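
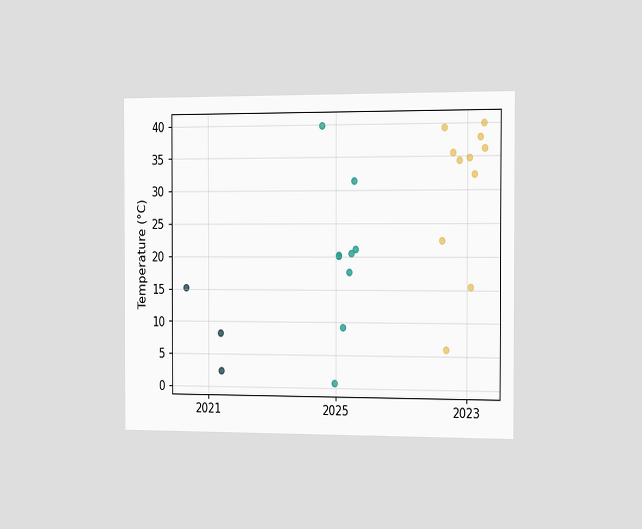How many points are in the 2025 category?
9

The chart is viewed slightly from the right. Counting the markers in the 2025 column gives 9.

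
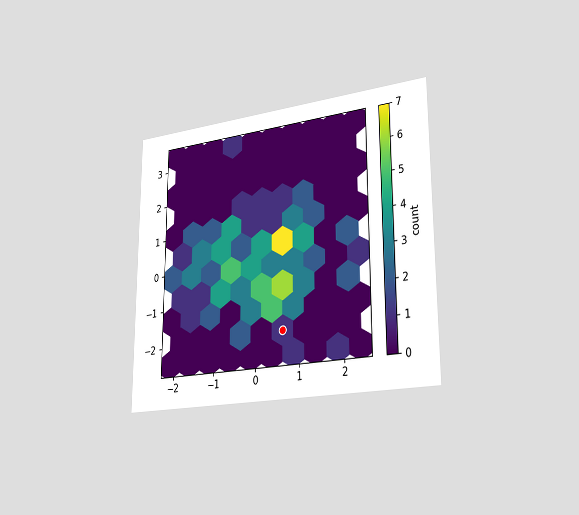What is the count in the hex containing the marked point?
The chart is viewed slightly from the right. The marked hex reads 1 on the colorbar.

1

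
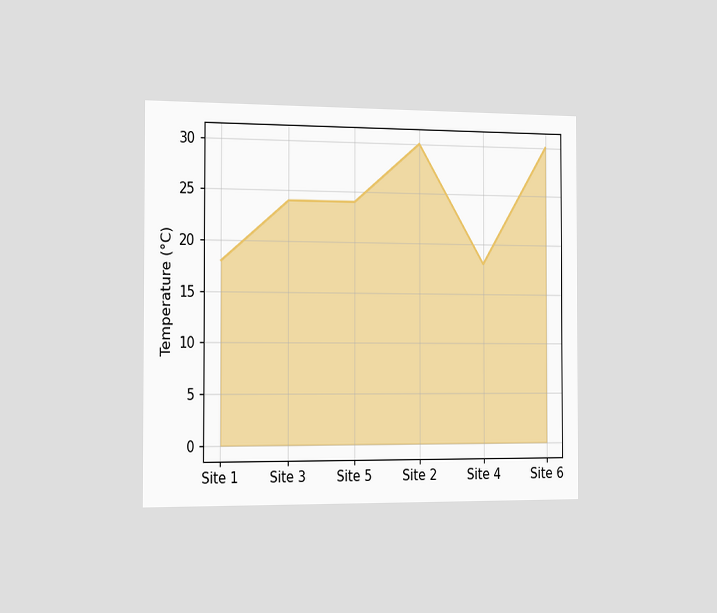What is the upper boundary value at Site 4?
18°C

The chart is viewed slightly from the left. At Site 4 the upper boundary is at 18°C.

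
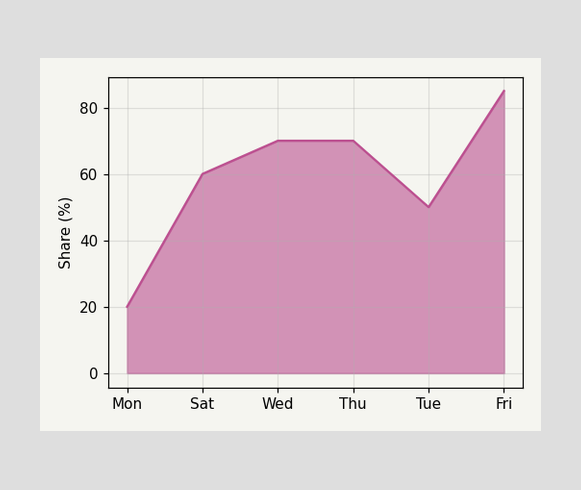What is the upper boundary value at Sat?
At Sat the upper boundary is at 60%.

60%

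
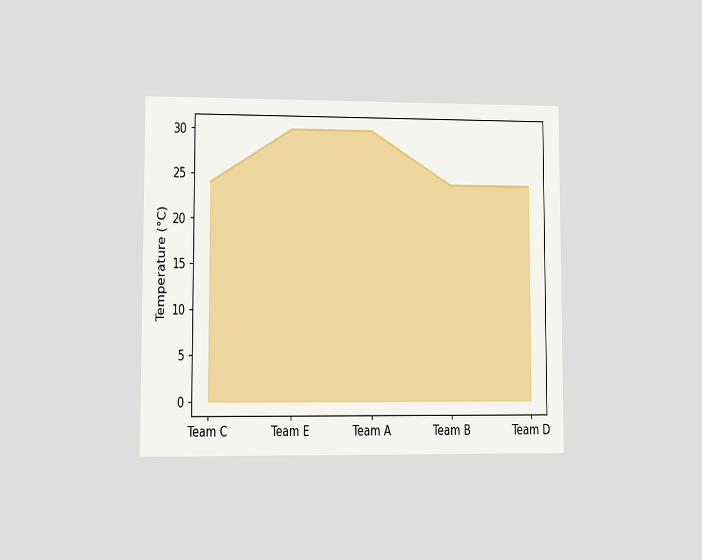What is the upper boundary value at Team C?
The chart is viewed at a slight angle. At Team C the upper boundary is at 24°C.

24°C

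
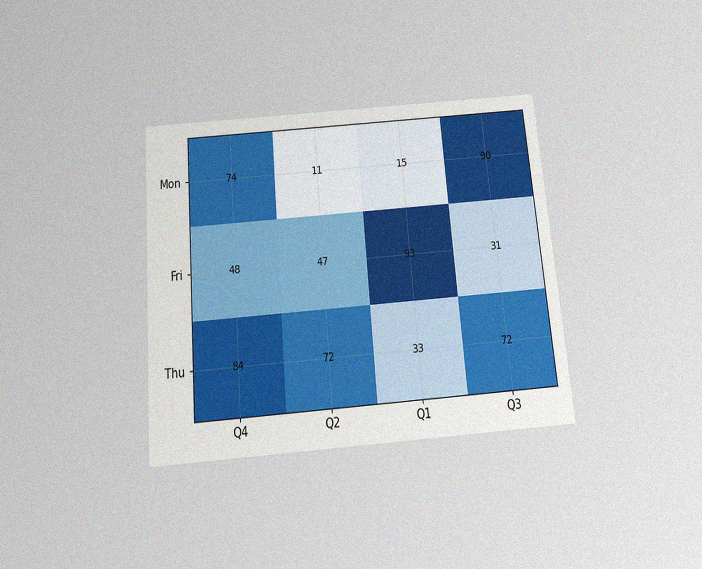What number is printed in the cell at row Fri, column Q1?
The chart is tilted about 5° counter-clockwise and viewed slightly from below, with some photo noise. The (Fri, Q1) cell reads 93.

93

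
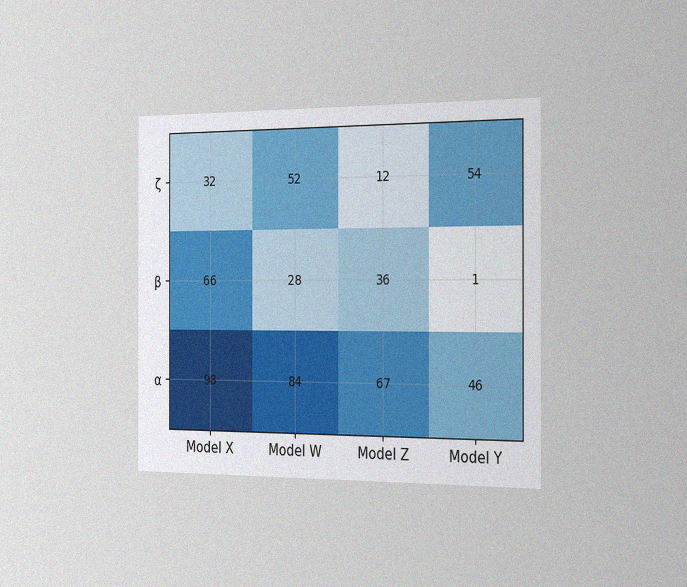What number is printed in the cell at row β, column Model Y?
The chart is viewed slightly from the right, with some photo noise. The (β, Model Y) cell reads 1.

1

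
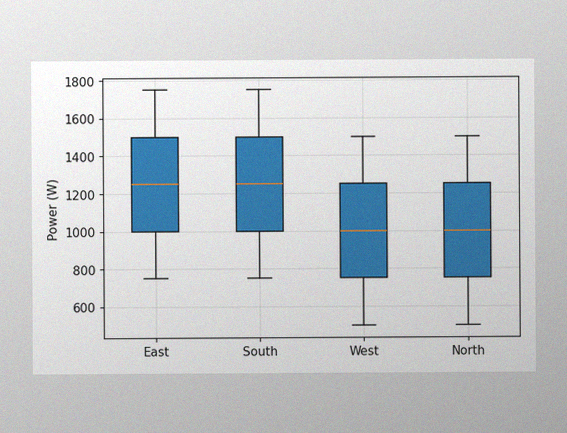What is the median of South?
1250W

The image has some photo noise and uneven lighting. The median line in the South box sits at 1250W.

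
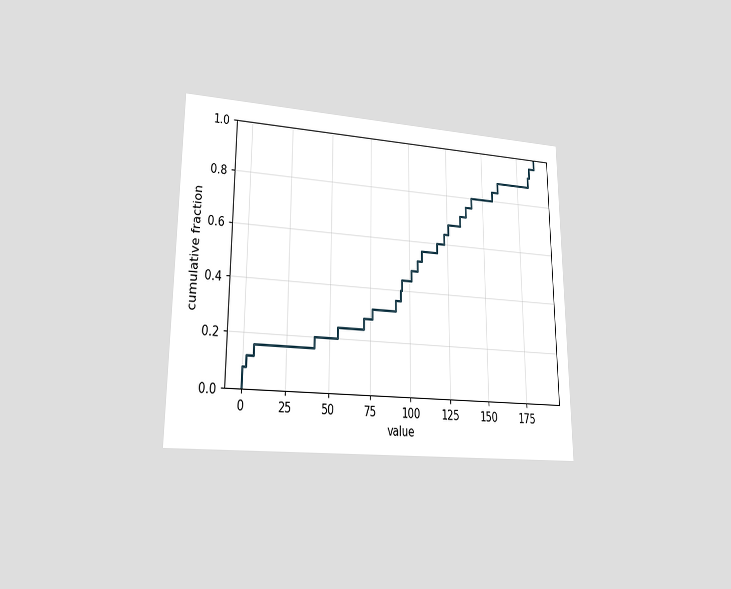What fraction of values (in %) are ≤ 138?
The chart is viewed at a slight angle. At x=138 the ECDF step is at 76%.

76%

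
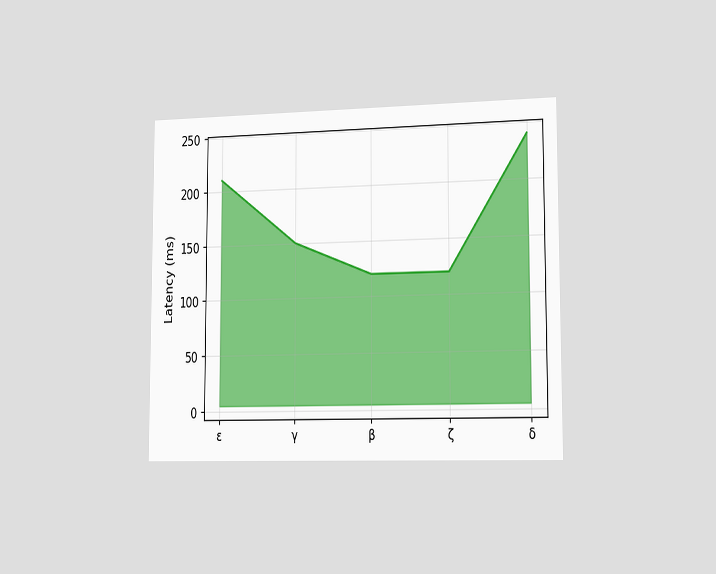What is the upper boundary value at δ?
The chart is viewed slightly from the right. At δ the upper boundary is at 240ms.

240ms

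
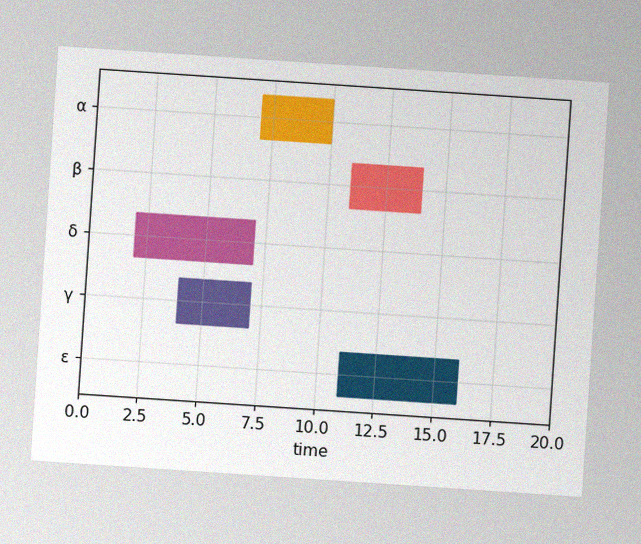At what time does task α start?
The chart is tilted about 4° clockwise, with some photo noise. The α bar begins at t=7.

7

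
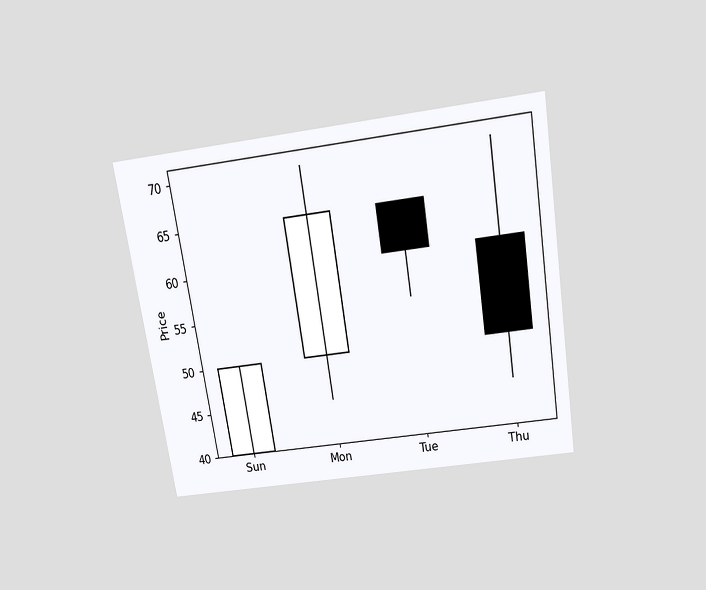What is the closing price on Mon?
The chart is tilted about 9° counter-clockwise and viewed slightly from above. The Mon candle closes at 65.

65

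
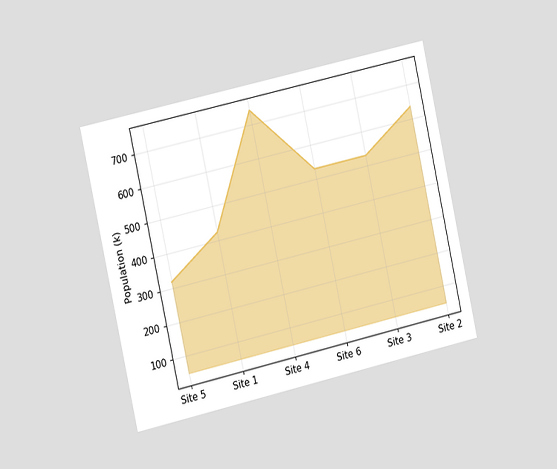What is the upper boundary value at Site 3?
530k

The chart is tilted about 13° counter-clockwise and viewed slightly from the left. At Site 3 the upper boundary is at 530k.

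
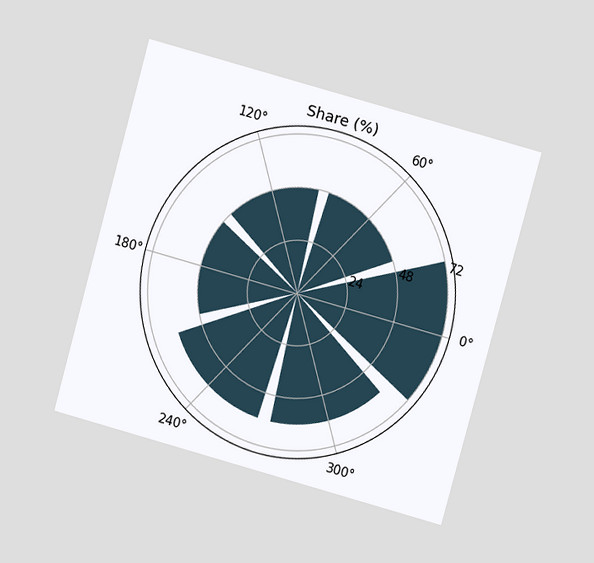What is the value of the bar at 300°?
60%

The chart is tilted about 15° clockwise and viewed at a slight angle. The bar at 300° reaches 60% on the radial axis.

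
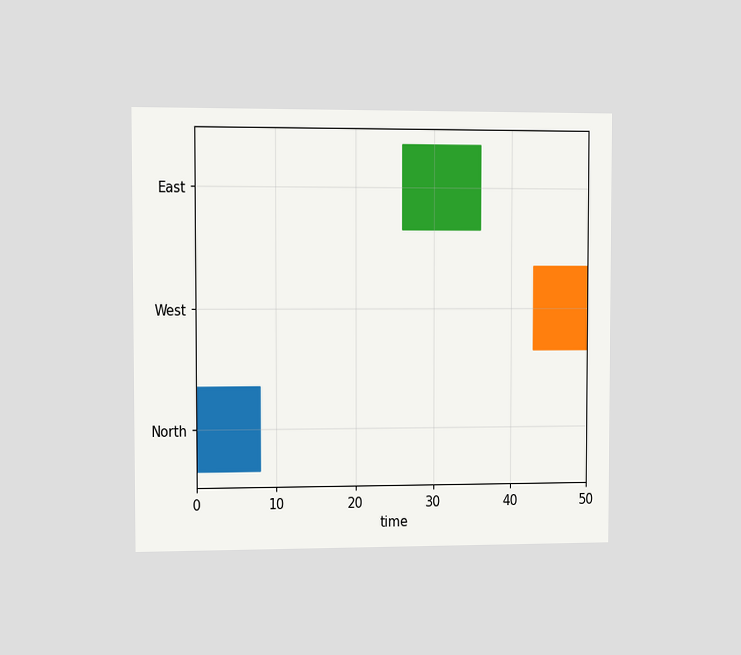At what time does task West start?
The chart is viewed at a slight angle. The West bar begins at t=43.

43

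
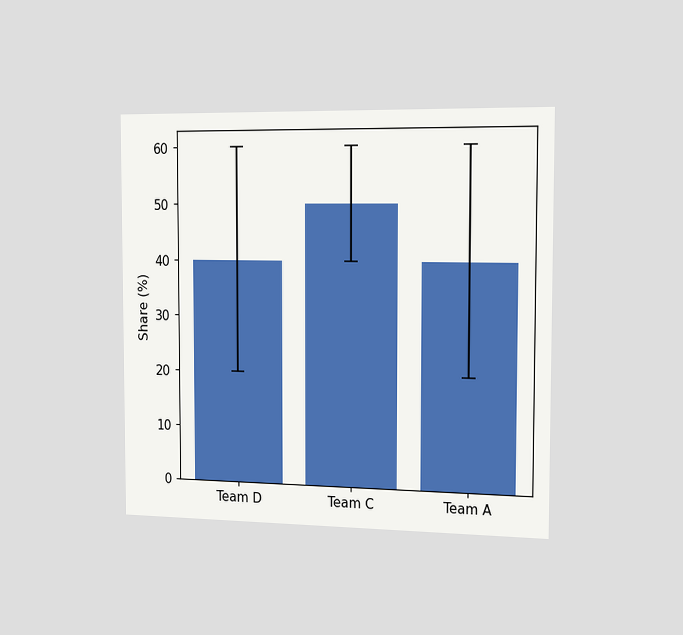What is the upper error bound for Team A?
The chart is viewed slightly from the right. The Team A bar's upper whisker reaches 60%.

60%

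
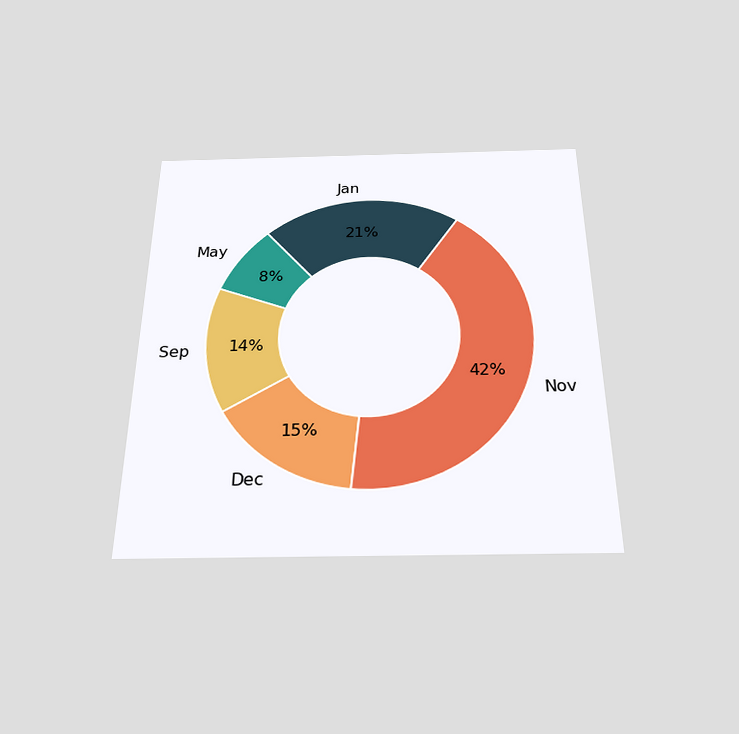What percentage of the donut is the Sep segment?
The chart is viewed slightly from below. The Sep segment takes up 14% of the ring.

14%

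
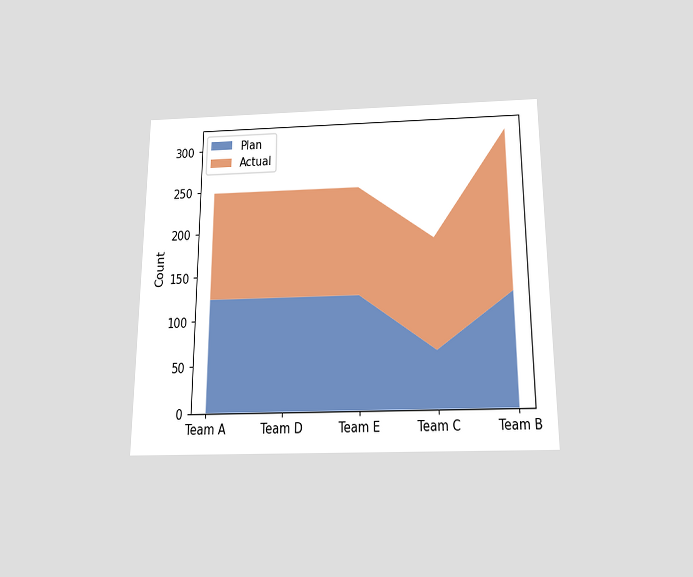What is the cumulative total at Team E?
248

The chart is viewed slightly from below. The stacked total at Team E reaches 248.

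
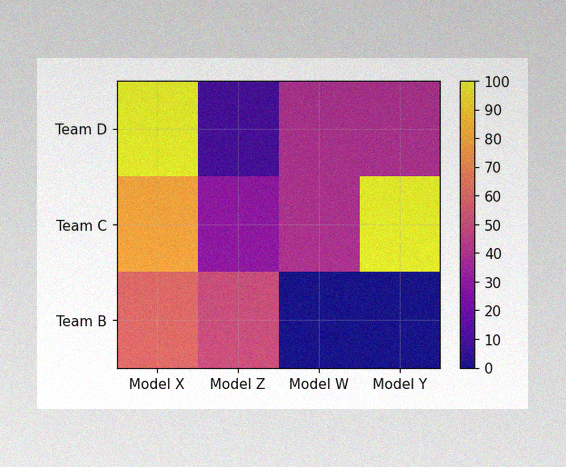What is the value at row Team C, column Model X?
The image has some photo noise and uneven lighting. Matching cell (Team C, Model X) against the colorbar gives 80.

80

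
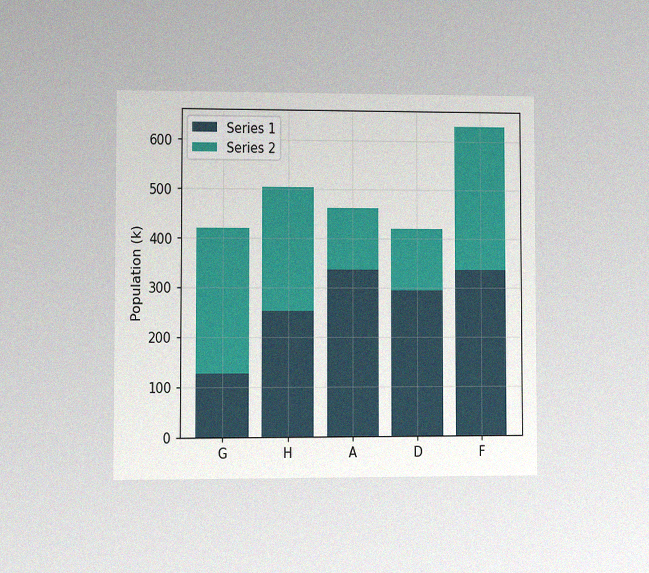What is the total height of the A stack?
462k

The chart is viewed at a slight angle, with some photo noise. The A stack's top reaches 462k on the y-axis.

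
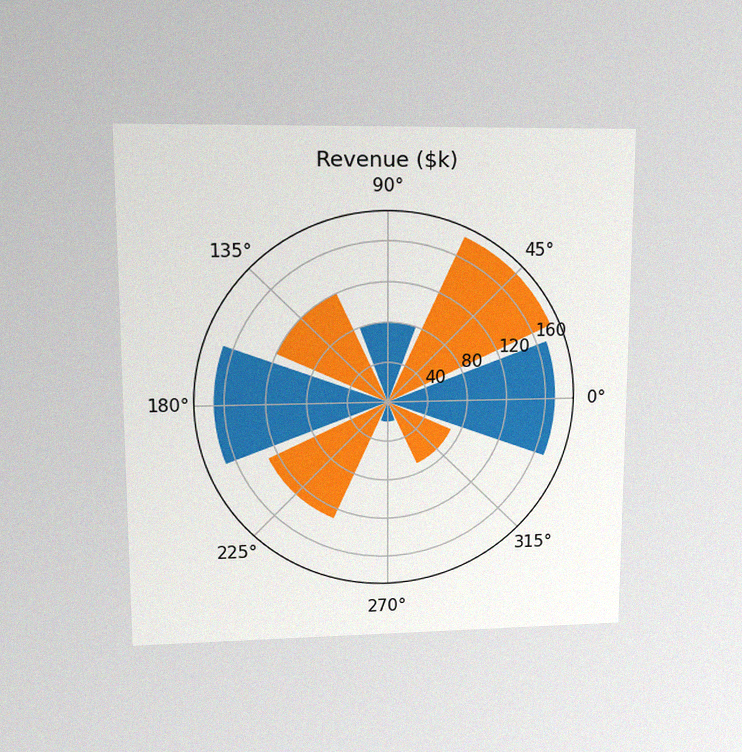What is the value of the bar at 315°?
The chart is viewed at a slight angle, with some photo noise. The bar at 315° reaches $70k on the radial axis.

$70k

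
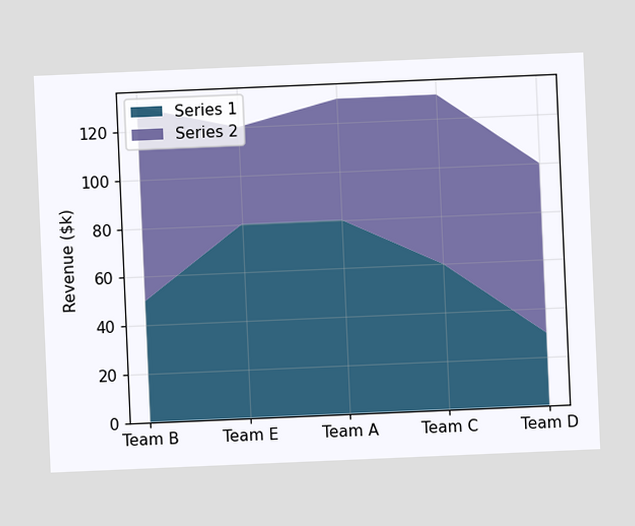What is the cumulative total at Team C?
$130k

The chart is tilted about 2° counter-clockwise. The stacked total at Team C reaches $130k.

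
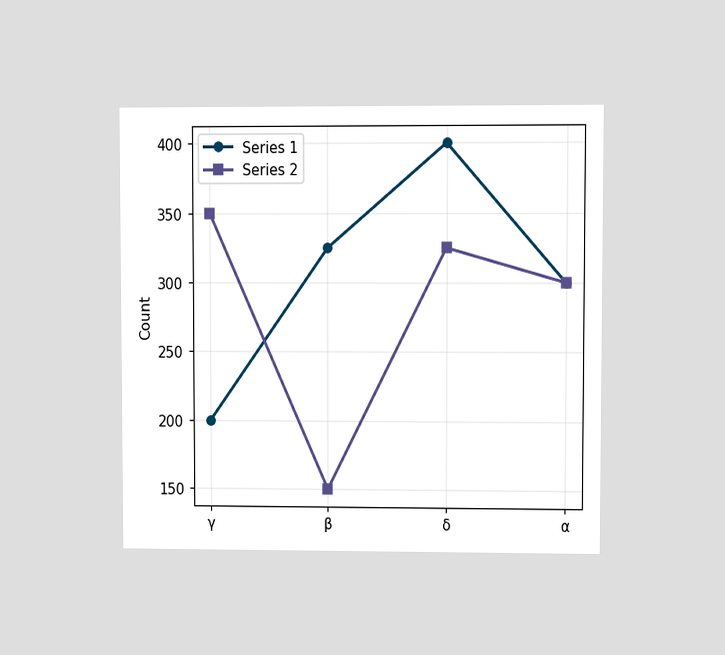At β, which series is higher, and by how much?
The chart is viewed at a slight angle. At β, Series 1 sits above the other line by 175.

Series 1, by 175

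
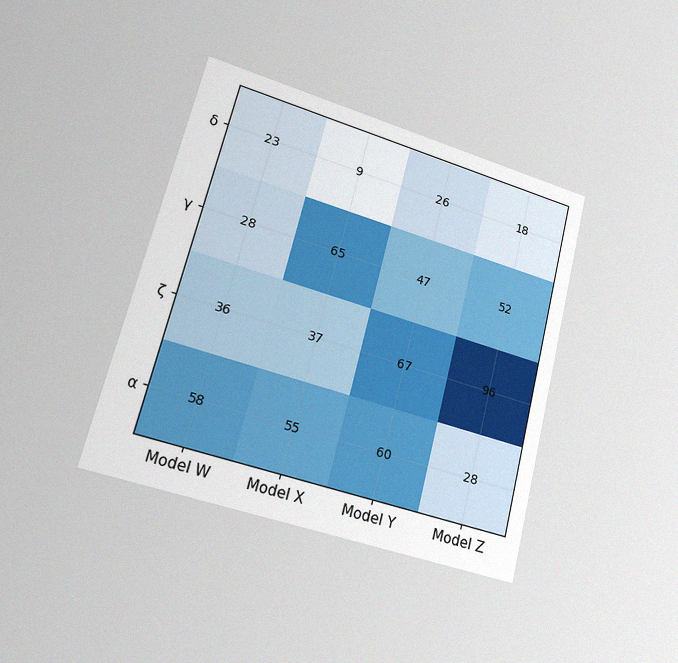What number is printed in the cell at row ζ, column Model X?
The chart is tilted about 14° clockwise and viewed slightly from the left, with some photo noise. The (ζ, Model X) cell reads 37.

37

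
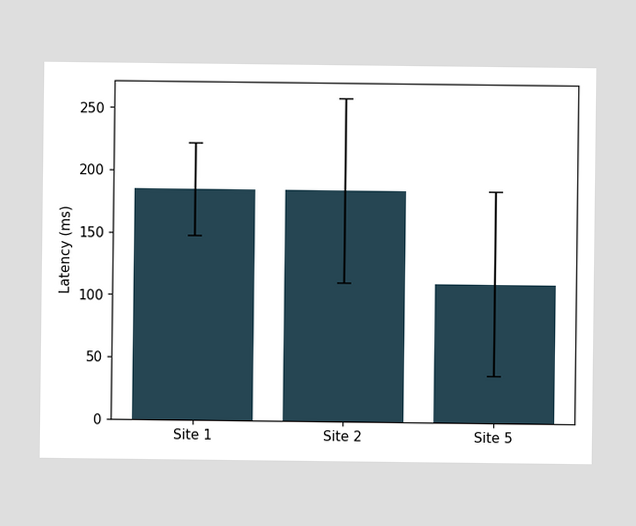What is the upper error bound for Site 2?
259ms

The Site 2 bar's upper whisker reaches 259ms.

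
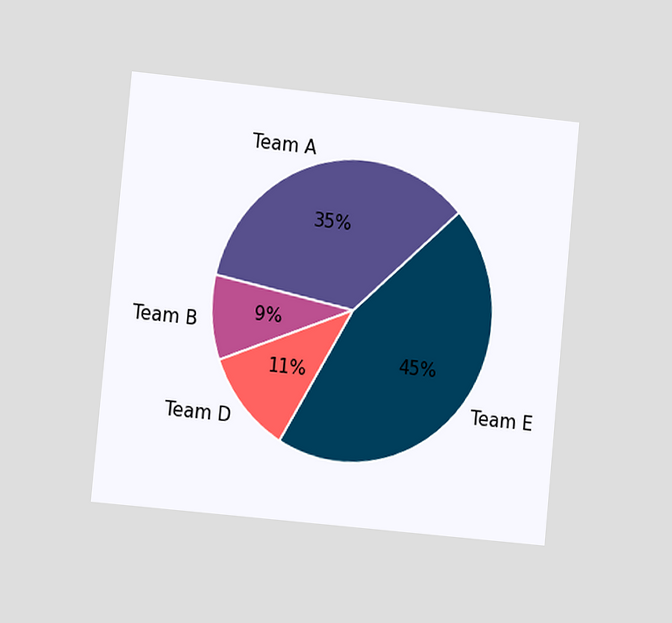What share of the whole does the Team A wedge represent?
35%

The chart is tilted about 5° clockwise and viewed at a slight angle. The Team A slice takes up 35% of the pie.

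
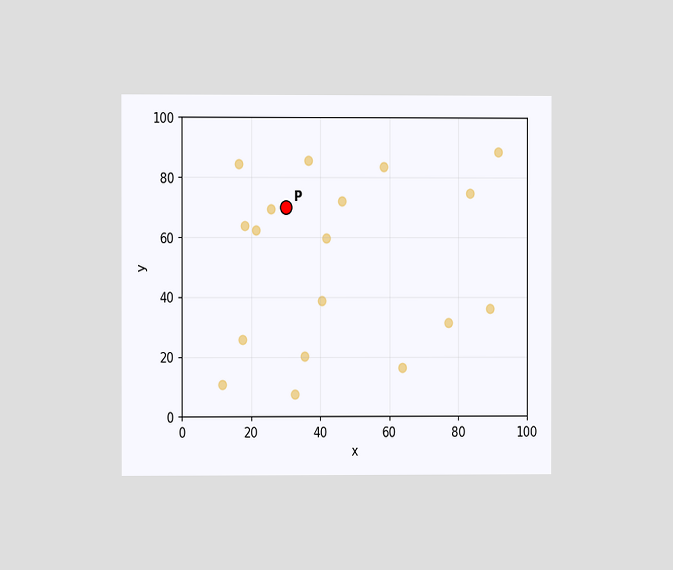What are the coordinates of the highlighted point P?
(30, 70)

The chart is viewed at a slight angle. Following the gridlines from P to each axis, P sits at (30, 70).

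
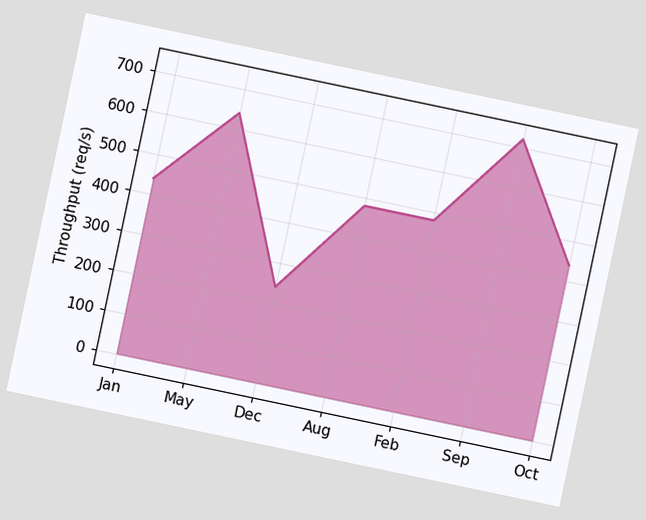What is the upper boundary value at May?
640req/s

The chart is tilted about 12° clockwise. At May the upper boundary is at 640req/s.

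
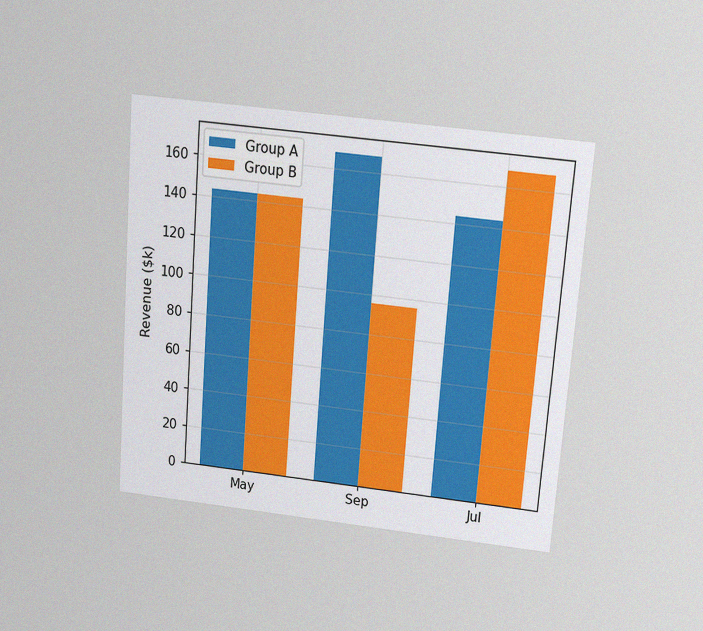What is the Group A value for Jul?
The chart is tilted about 4° clockwise and viewed slightly from above, with some photo noise. The Group A bar at Jul reaches $144k on the y-axis.

$144k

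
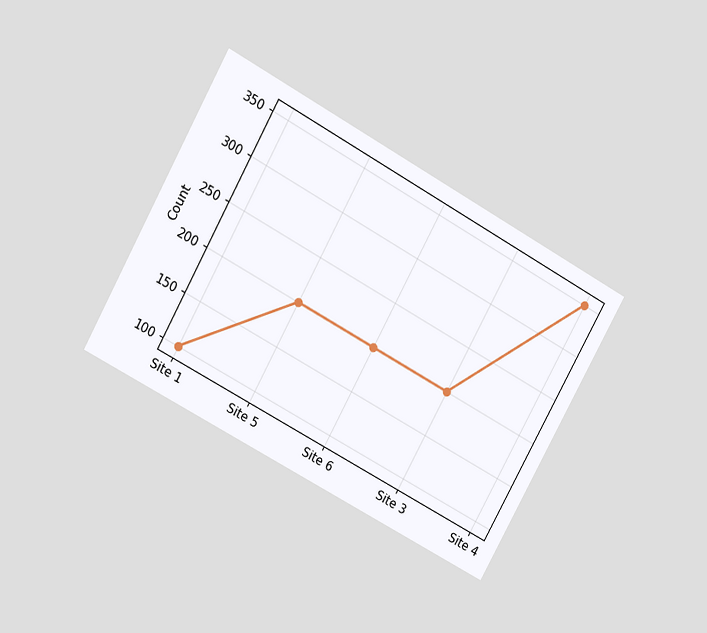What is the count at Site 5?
The chart is tilted about 29° clockwise and viewed at a slight angle. At Site 5, the line is at 200.

200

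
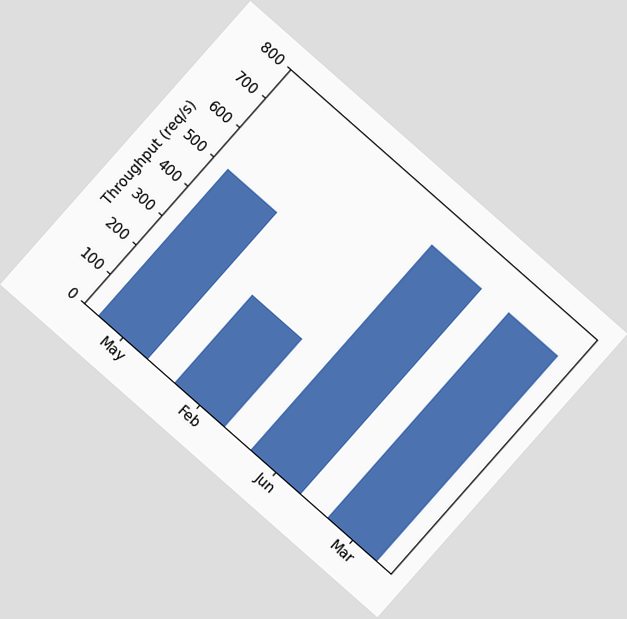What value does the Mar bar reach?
The chart is tilted about 41° clockwise. Reading along the chart's y-axis, the Mar bar reaches 700req/s.

700req/s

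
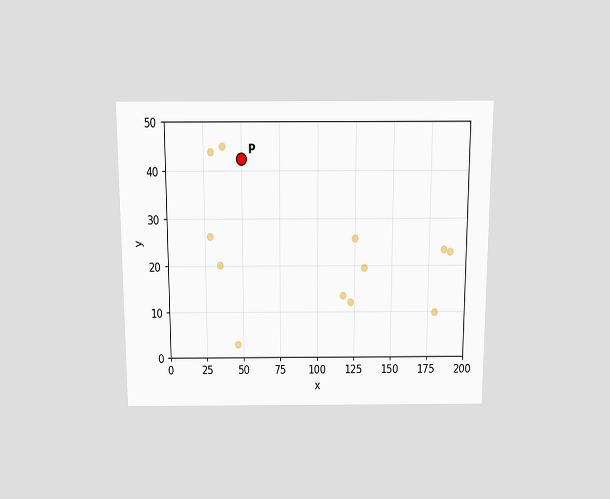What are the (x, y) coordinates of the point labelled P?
The chart is viewed slightly from above. Following the gridlines from P to each axis, P sits at (50, 42.5).

(50, 42.5)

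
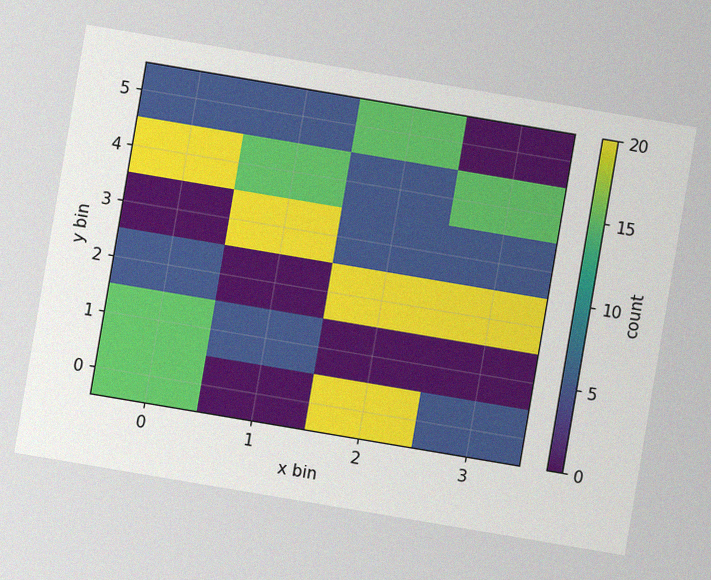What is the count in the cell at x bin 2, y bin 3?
The chart is tilted about 10° clockwise, with some photo noise. Matching the cell (2, 3) against the colorbar gives 5.

5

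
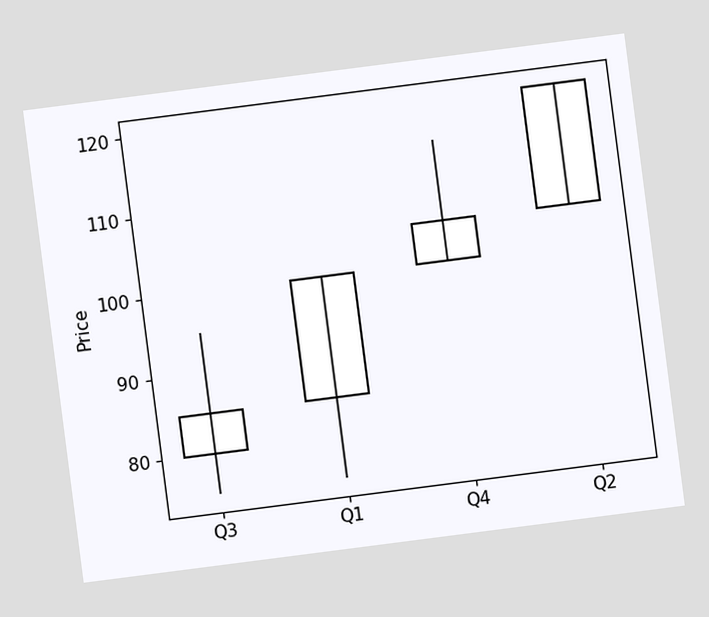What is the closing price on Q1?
100

The chart is tilted about 7° counter-clockwise. The Q1 candle closes at 100.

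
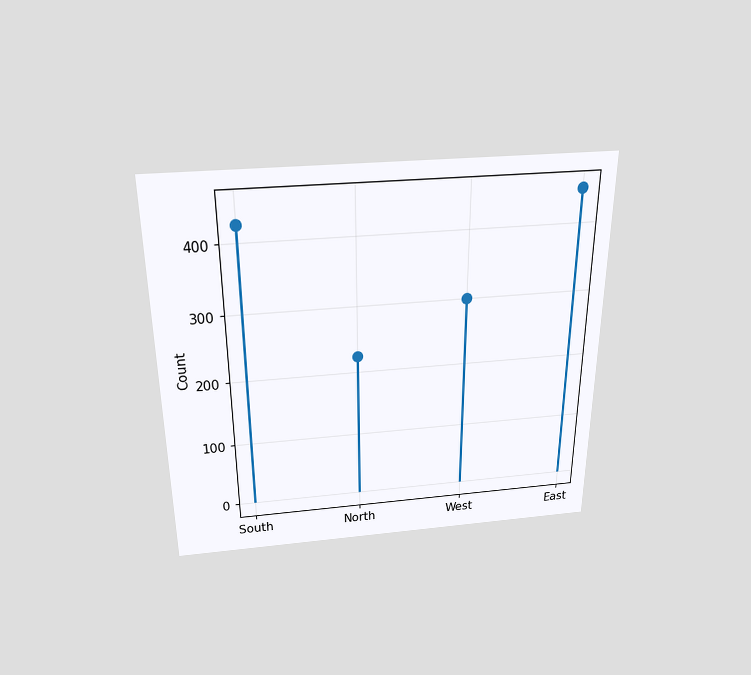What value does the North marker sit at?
225

The chart is viewed slightly from above. The North marker sits at 225.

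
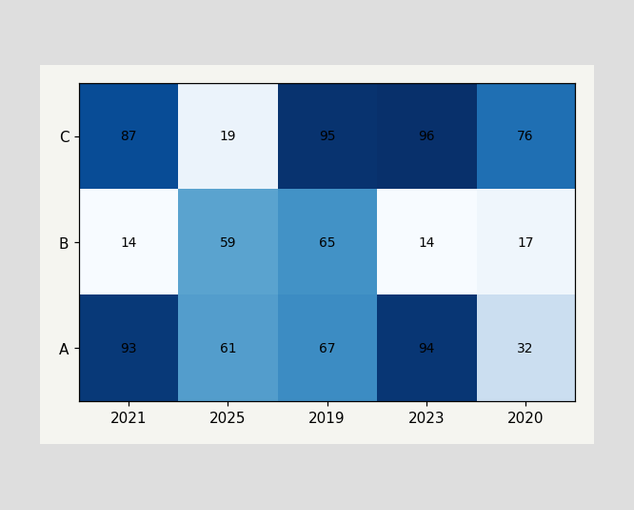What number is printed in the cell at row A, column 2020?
The (A, 2020) cell reads 32.

32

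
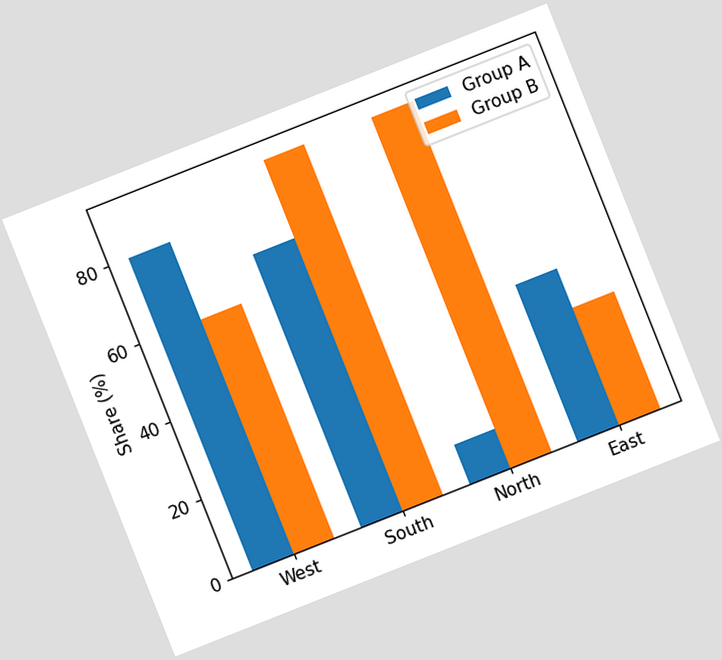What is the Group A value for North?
The chart is tilted about 22° counter-clockwise. The Group A bar at North reaches 10% on the y-axis.

10%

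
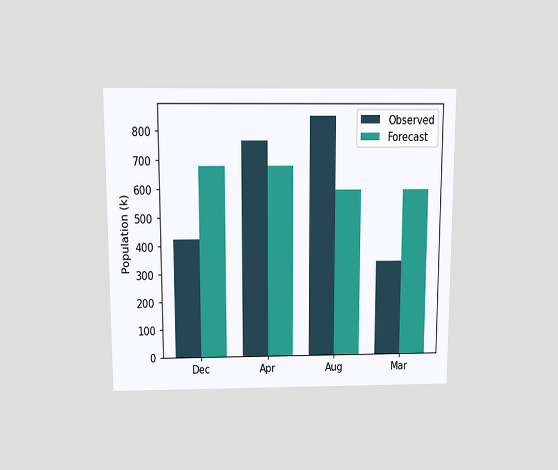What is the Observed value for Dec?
The chart is viewed slightly from above. The Observed bar at Dec reaches 425k on the y-axis.

425k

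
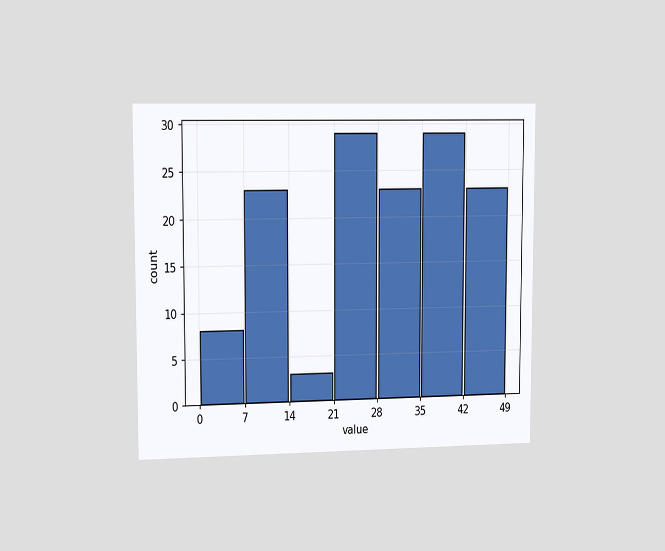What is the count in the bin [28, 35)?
23

The chart is viewed slightly from the left. The [28, 35) bin has height 23.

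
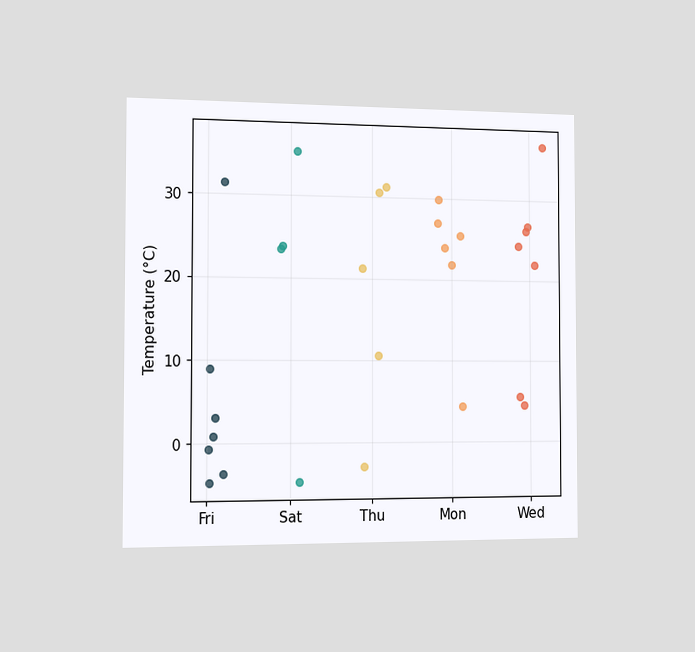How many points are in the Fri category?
The chart is viewed slightly from the left. Counting the markers in the Fri column gives 7.

7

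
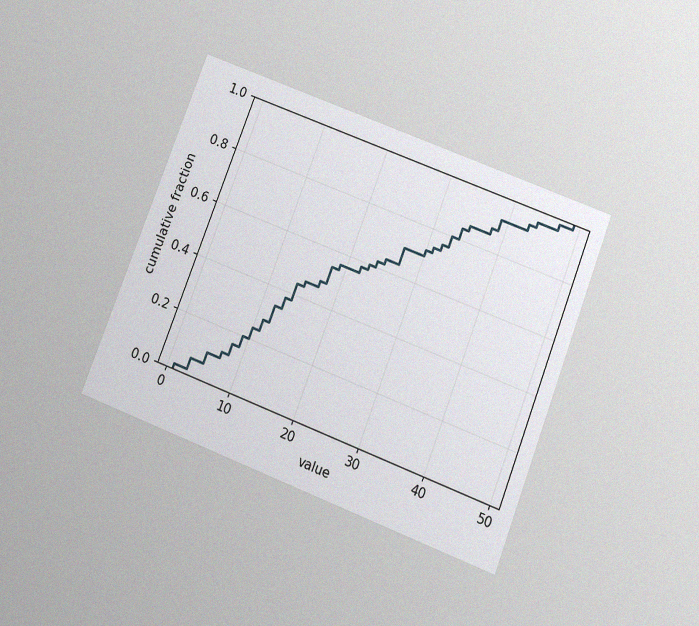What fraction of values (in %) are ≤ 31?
74%

The chart is tilted about 21° clockwise and viewed slightly from below, with some photo noise. At x=31 the ECDF step is at 74%.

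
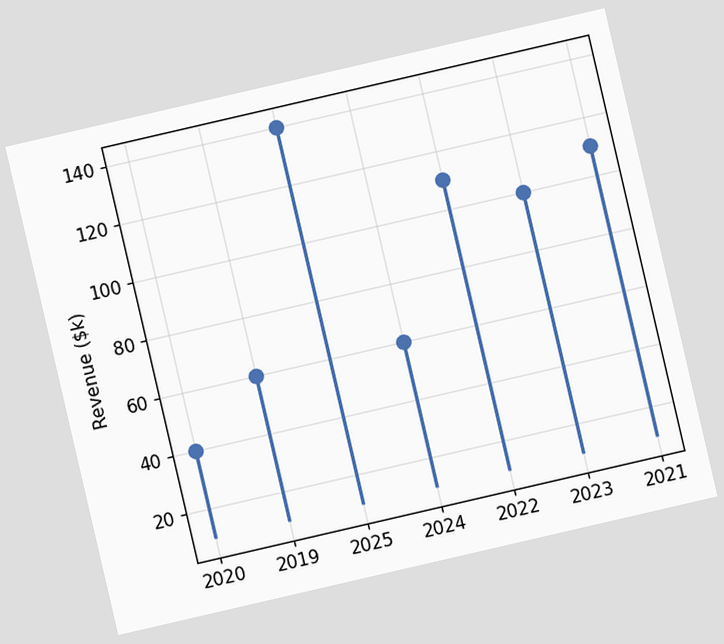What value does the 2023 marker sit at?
$100k

The chart is tilted about 13° counter-clockwise. The 2023 marker sits at $100k.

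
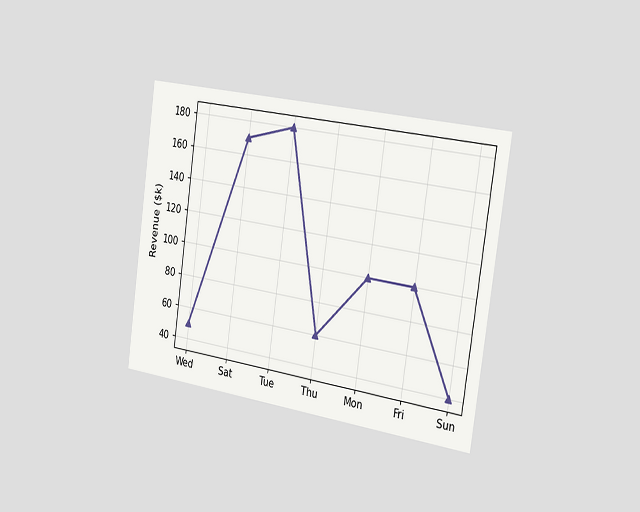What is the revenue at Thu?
The chart is tilted about 8° clockwise and viewed slightly from the right. At Thu, the line is at $60k.

$60k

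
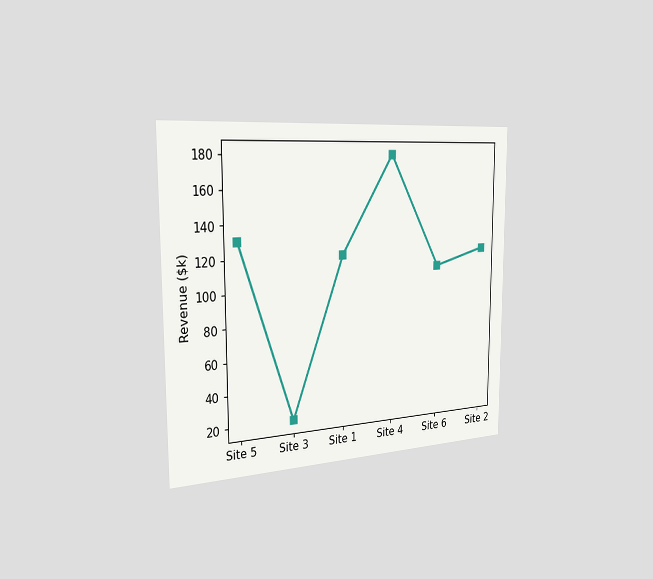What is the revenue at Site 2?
The chart is viewed slightly from the left. At Site 2, the line is at $120k.

$120k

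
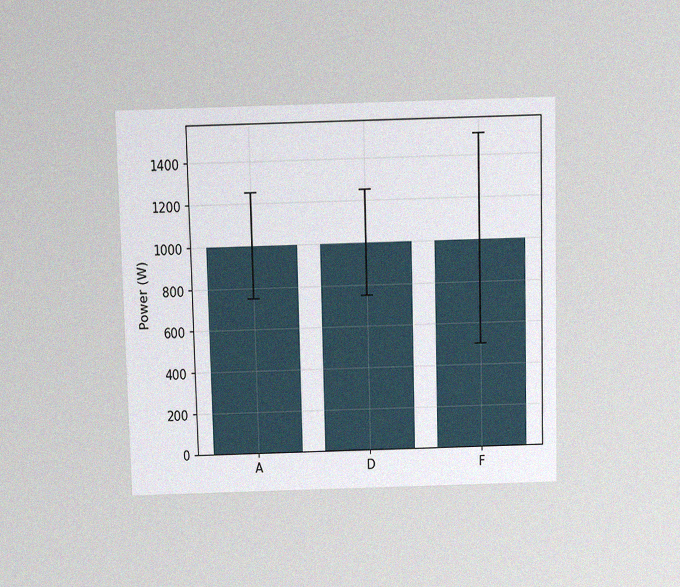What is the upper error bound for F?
1500W

The chart is viewed slightly from above, with some photo noise. The F bar's upper whisker reaches 1500W.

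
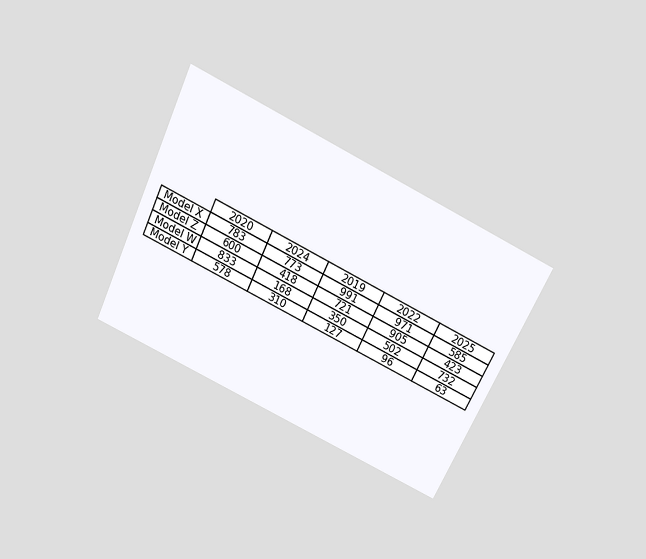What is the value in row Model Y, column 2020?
578

The chart is tilted about 25° clockwise and viewed slightly from above. The (Model Y, 2020) cell reads 578.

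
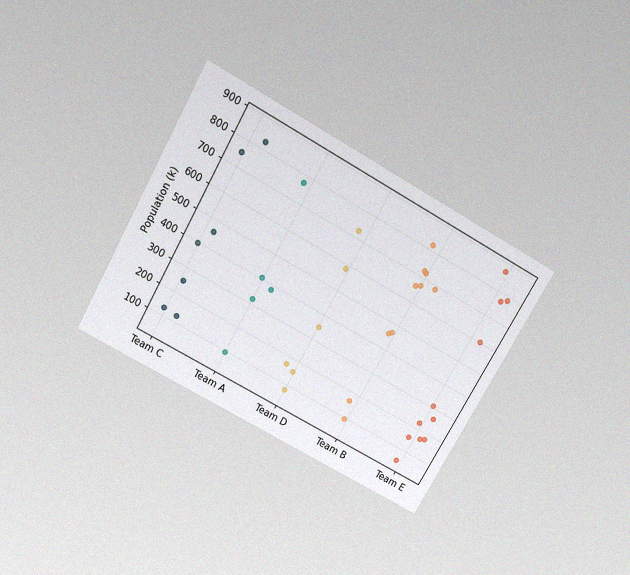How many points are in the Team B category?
10

The chart is tilted about 29° clockwise and viewed slightly from above, with some photo noise. Counting the markers in the Team B column gives 10.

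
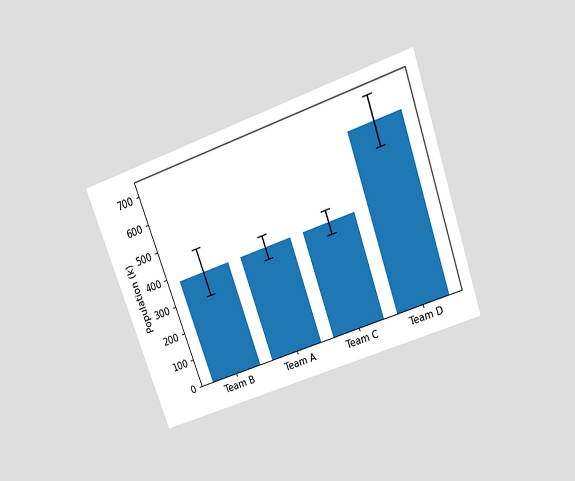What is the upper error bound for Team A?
The chart is tilted about 20° counter-clockwise and viewed slightly from above. The Team A bar's upper whisker reaches 420k.

420k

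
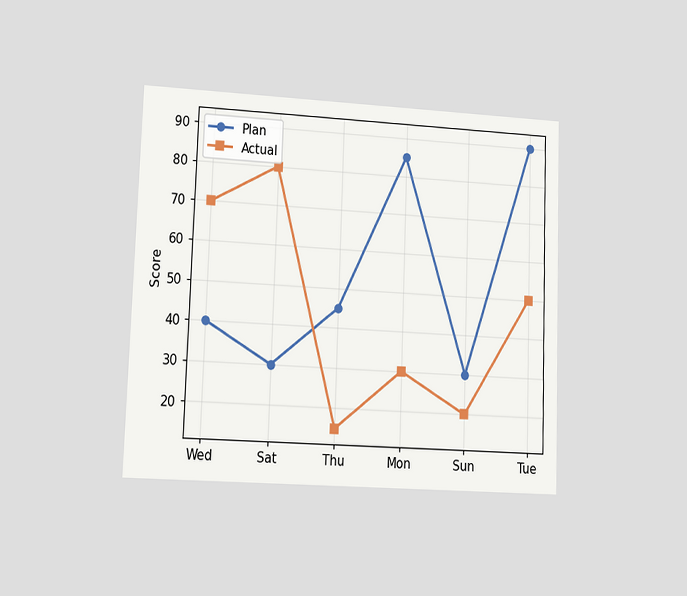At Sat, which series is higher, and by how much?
Actual, by 50

The chart is tilted about 2° clockwise and viewed at a slight angle. At Sat, Actual sits above the other line by 50.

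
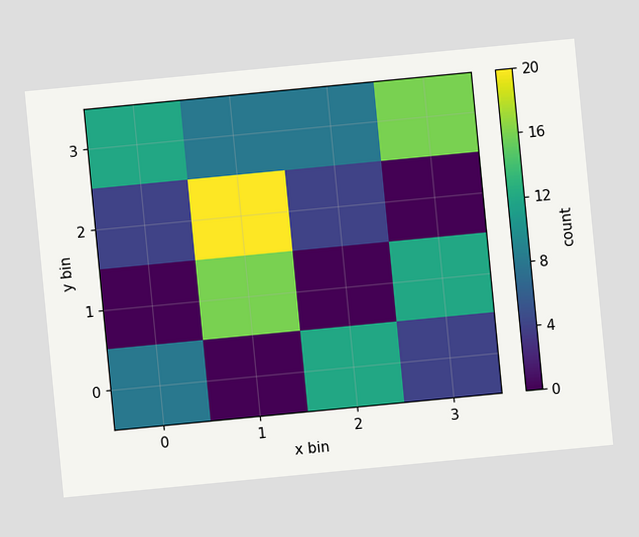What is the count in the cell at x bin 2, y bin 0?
The chart is tilted about 5° counter-clockwise. Matching the cell (2, 0) against the colorbar gives 12.

12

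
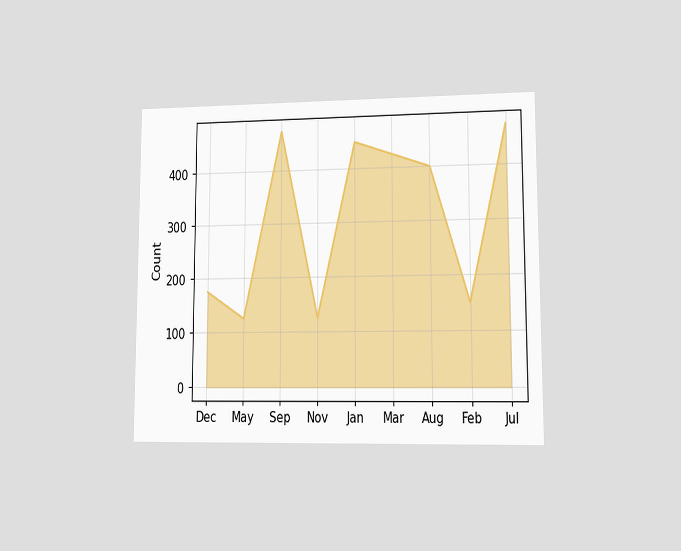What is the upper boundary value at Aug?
The chart is viewed at a slight angle. At Aug the upper boundary is at 400.

400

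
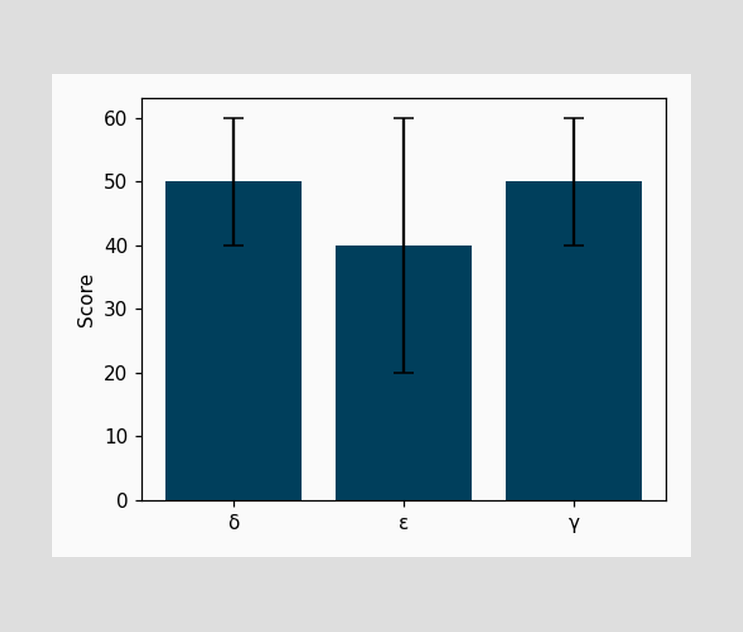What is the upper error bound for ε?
The ε bar's upper whisker reaches 60.

60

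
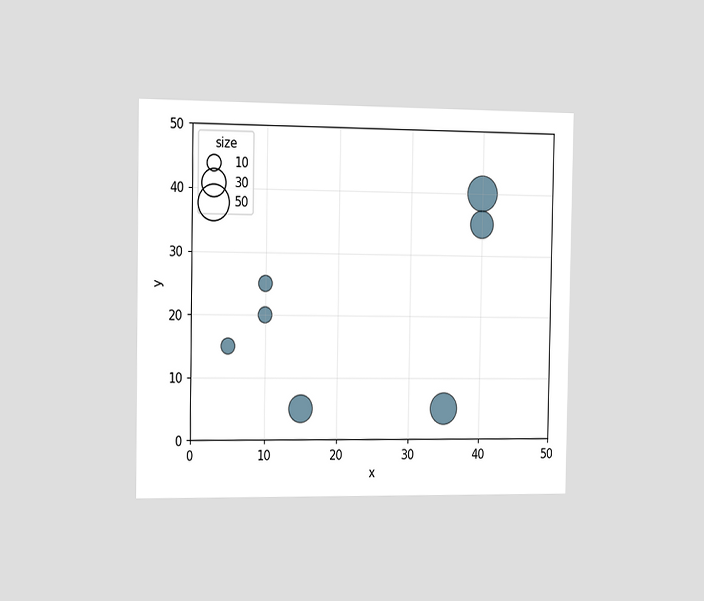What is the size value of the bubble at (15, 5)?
30

The chart is viewed slightly from the left. Matching the bubble at (15, 5) against the size legend gives 30.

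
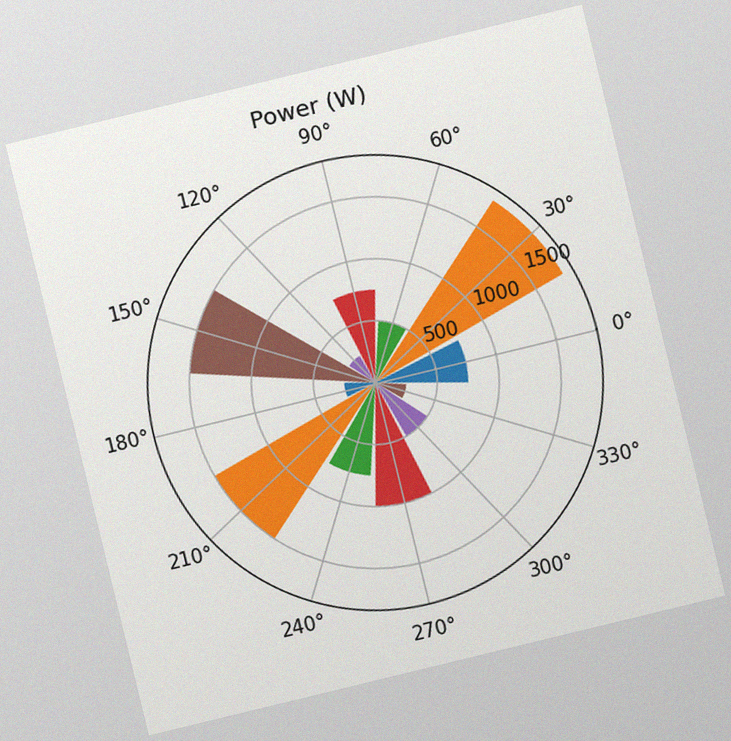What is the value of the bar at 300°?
500W

The chart is tilted about 14° counter-clockwise, with some photo noise. The bar at 300° reaches 500W on the radial axis.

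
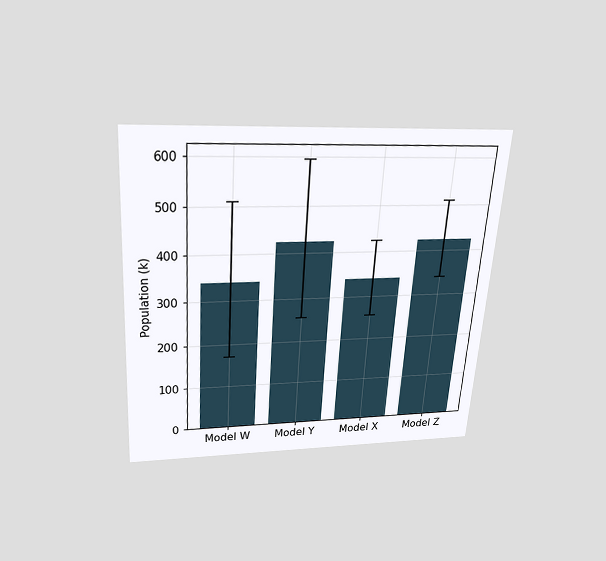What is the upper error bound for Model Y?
The chart is tilted about 4° clockwise and viewed slightly from above. The Model Y bar's upper whisker reaches 595k.

595k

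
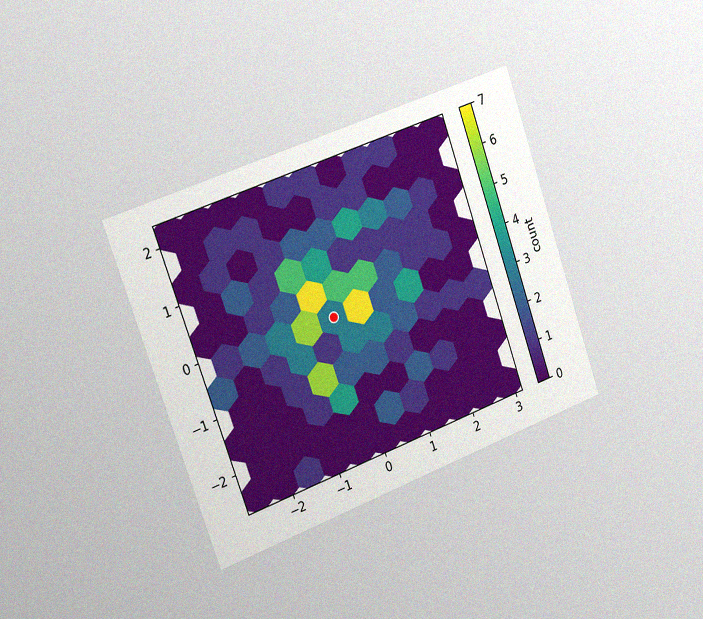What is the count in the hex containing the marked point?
The chart is tilted about 20° counter-clockwise and viewed slightly from the left, with some photo noise. The marked hex reads 3 on the colorbar.

3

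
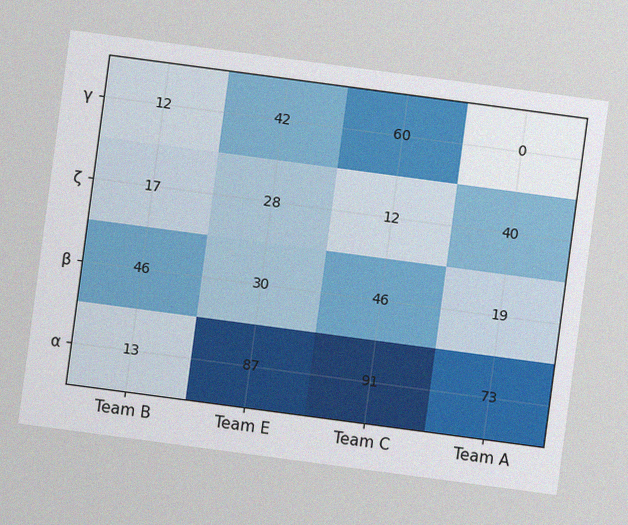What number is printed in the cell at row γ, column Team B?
12

The chart is tilted about 8° clockwise, with some photo noise. The (γ, Team B) cell reads 12.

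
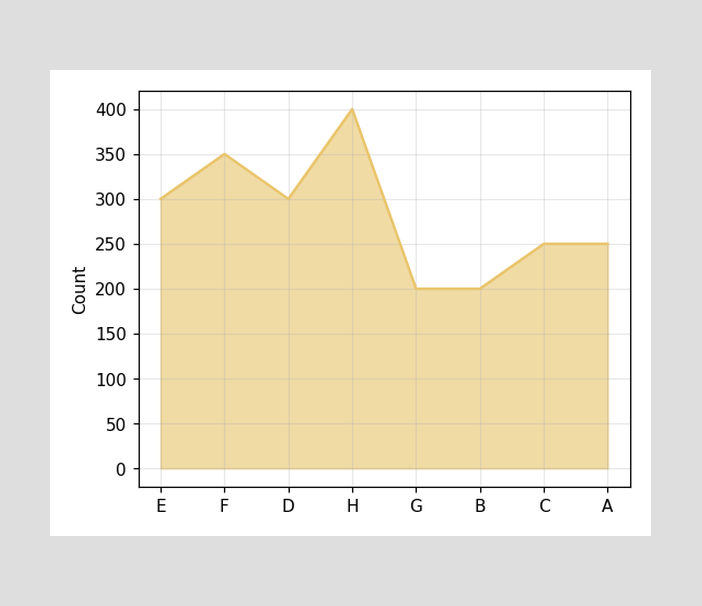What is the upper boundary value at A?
250

At A the upper boundary is at 250.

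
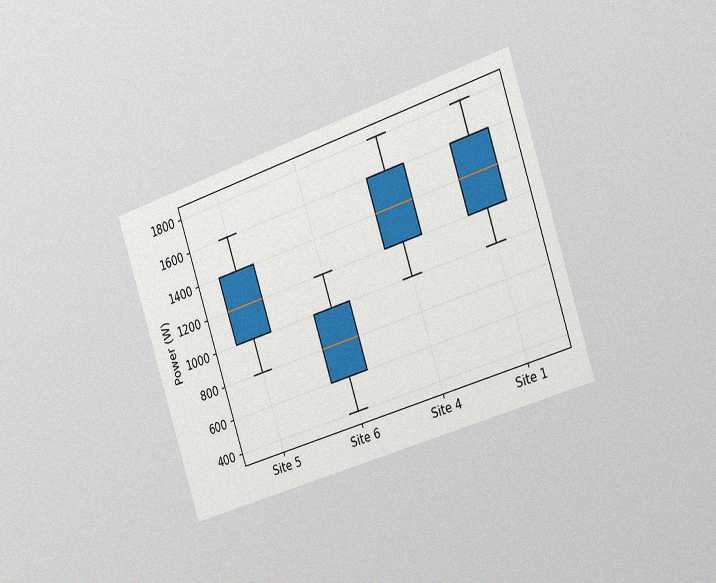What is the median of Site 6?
The chart is tilted about 18° counter-clockwise and viewed slightly from the right, with some photo noise. The median line in the Site 6 box sits at 800W.

800W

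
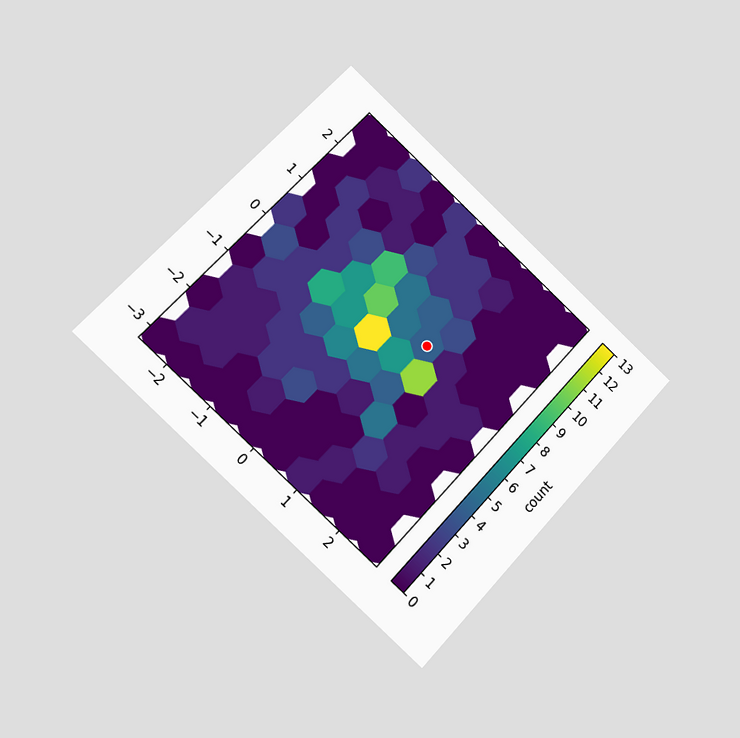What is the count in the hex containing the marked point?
The chart is tilted about 43° clockwise and viewed at a slight angle. The marked hex reads 4 on the colorbar.

4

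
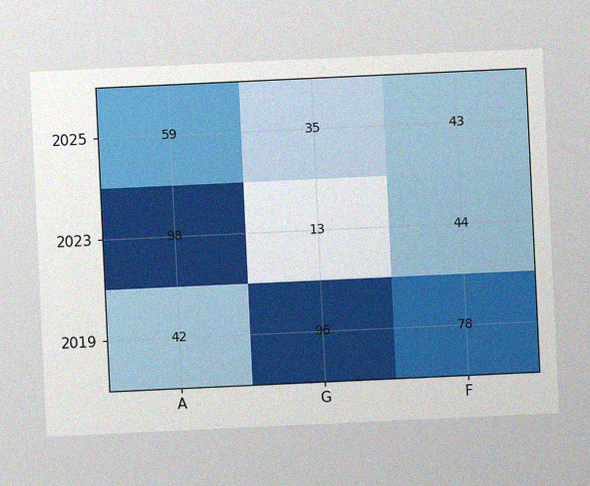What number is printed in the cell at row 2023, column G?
13

The chart is tilted about 3° counter-clockwise, with some photo noise. The (2023, G) cell reads 13.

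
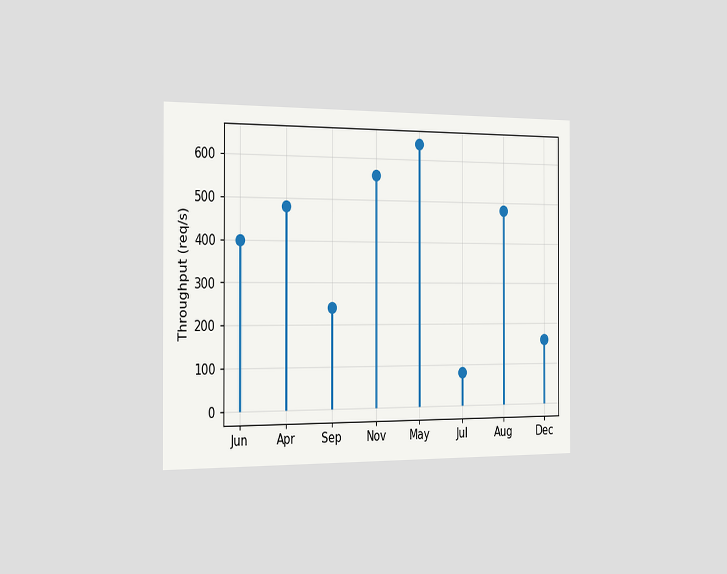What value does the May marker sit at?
The chart is viewed slightly from the left. The May marker sits at 640req/s.

640req/s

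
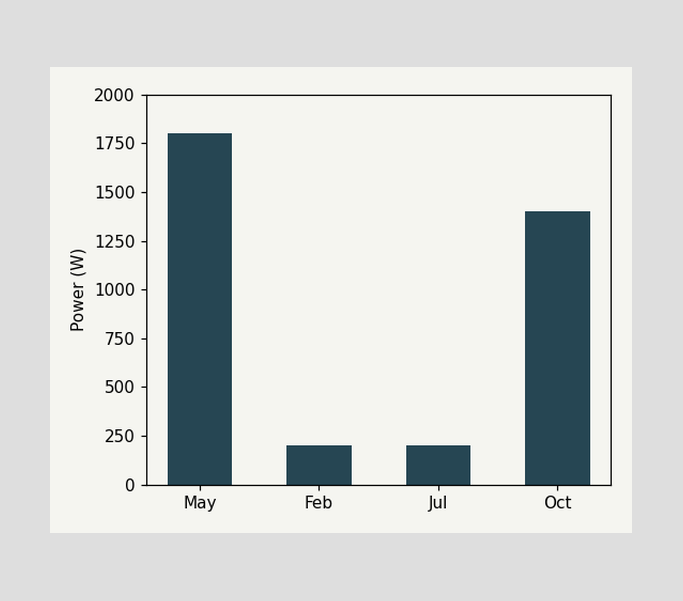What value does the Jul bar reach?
200W

Reading along the chart's y-axis, the Jul bar reaches 200W.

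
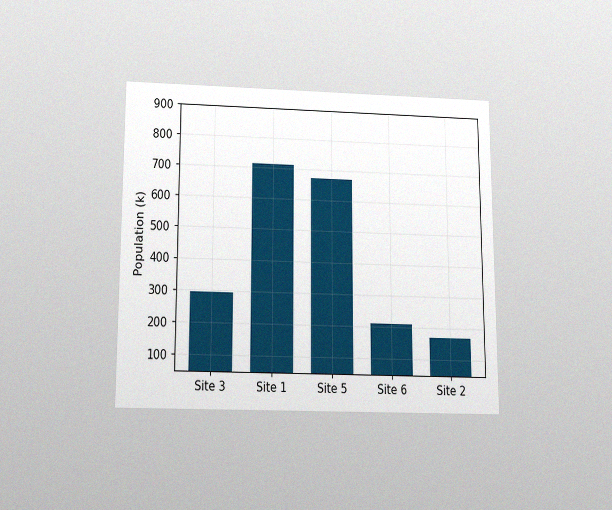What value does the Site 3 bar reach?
294k

The chart is viewed slightly from below, with some photo noise. Reading along the chart's y-axis, the Site 3 bar reaches 294k.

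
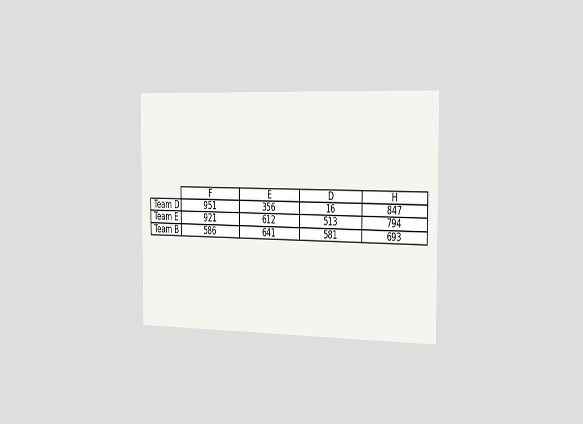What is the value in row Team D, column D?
16

The chart is viewed slightly from the right. The (Team D, D) cell reads 16.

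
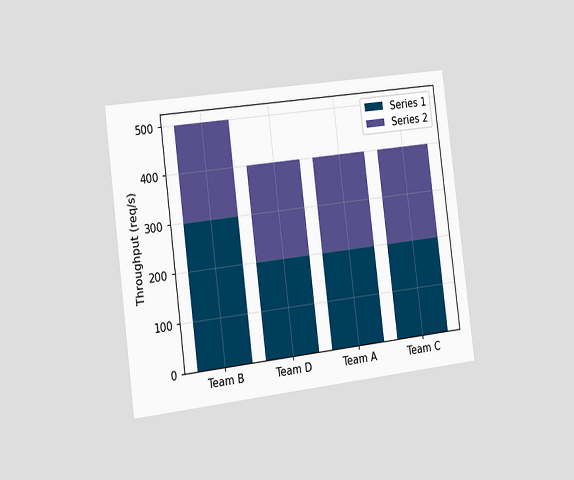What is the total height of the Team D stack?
400req/s

The chart is tilted about 7° counter-clockwise and viewed slightly from the left. The Team D stack's top reaches 400req/s on the y-axis.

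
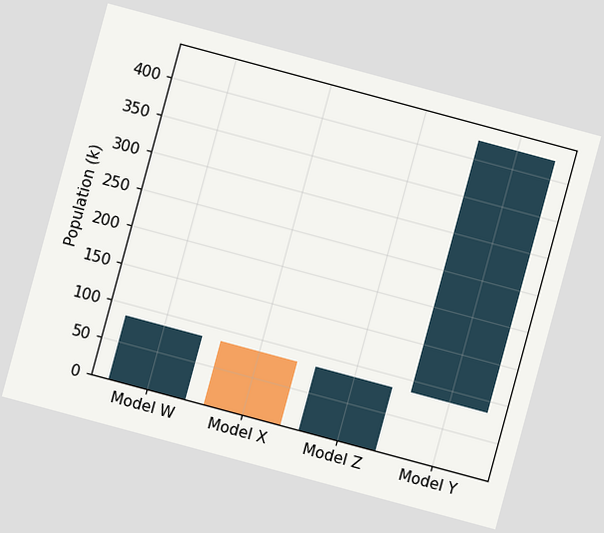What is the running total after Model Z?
85k

The chart is tilted about 15° clockwise. After Model Z the running total reaches 85k.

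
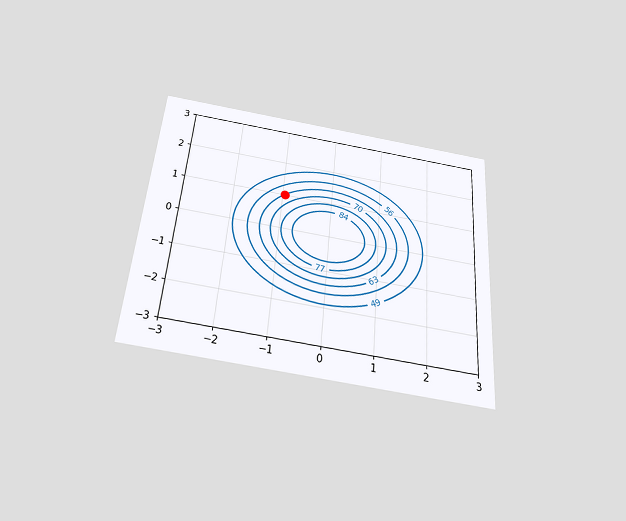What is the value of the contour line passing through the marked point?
The chart is tilted about 5° clockwise and viewed slightly from below. The marked point sits on the contour labelled 63.

63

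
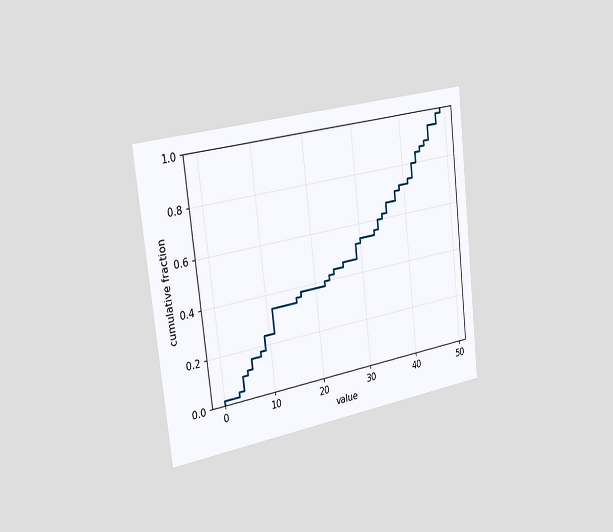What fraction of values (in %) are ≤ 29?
52%

The chart is tilted about 7° counter-clockwise and viewed slightly from the left. At x=29 the ECDF step is at 52%.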